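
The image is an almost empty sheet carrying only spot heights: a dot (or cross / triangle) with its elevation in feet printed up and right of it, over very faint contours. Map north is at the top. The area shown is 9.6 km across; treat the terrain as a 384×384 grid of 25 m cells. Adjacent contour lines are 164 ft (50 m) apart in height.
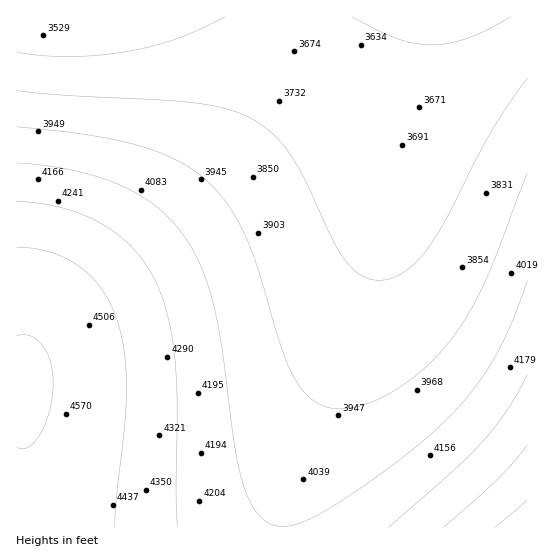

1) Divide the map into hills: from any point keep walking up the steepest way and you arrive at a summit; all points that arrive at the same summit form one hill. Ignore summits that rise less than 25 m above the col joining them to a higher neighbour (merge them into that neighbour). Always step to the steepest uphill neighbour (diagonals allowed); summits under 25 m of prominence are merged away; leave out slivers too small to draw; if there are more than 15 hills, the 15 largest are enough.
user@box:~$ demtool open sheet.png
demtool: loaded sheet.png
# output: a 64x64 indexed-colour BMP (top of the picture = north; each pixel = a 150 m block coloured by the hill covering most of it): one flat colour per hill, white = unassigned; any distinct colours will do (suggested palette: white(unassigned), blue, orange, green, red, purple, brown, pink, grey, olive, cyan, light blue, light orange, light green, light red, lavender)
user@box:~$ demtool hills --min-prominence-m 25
<image width="64" height="64" href="data:image/bmp;base64,Qk12CAAAAAAAAHYAAAAoAAAAQAAAAEAAAAABAAQAAAAAAAAIAAATCwAAEwsAABAAAAAAAAAA////ALR3HwAOf/8ALKAsACgn1gC9Z5QAS1aMAMJ34wB/f38AIr28AM++FwDox64AeLv/AIrfmACWmP8A1bDFABERERERERERERERERERERESIiIiIiIiIiIiIiIiIiIiERERERERERERERERERERERIiIiIiIiIiIiIiIiIiIiIRERERERERERERERERERERESIiIiIiIiIiIiIiIiIiIhERERERERERERERERERERERIiIiIiIiIiIiIiIiIiIiEREREREREREREREREREREREiIiIiIiIiIiIiIiIiIiIRERERERERERERERERERERESIiIiIiIiIiIiIiIiIiIhEREREREREREREREREREREREiIiIiIiIiIiIiIiIiIiERERERERERERERERERERERESIiIiIiIiIiIiIiIiIiIRERERERERERERERERERERERIiIiIiIiIiIiIiIiIiIhERERERERERERERERERERERESIiIiIiIiIiIiIiIiIiERERERERERERERERERERERERIiIiIiIiIiIiIiIiIiIRERERERERERERERERERERERESIiIiIiIiIiIiIiIiIhERERERERERERERERERERERERIiIiIiIiIiIiIiIiIiEREREREREREREREREREREREREiIiIiIiIiIiIiIiIiIRERERERERERERERERERERERERIiIiIiIiIiIiIiIiIhEREREREREREREREREREREREREiIiIiIiIiIiIiIiIiERERERERERERERERERERERERERIiIiIiIiIiIiIiIiIREREREREREREREREREREREREREiIiIiIiIiIiIiIiIhERERERERERERERERERERERERERIiIiIiIiIiIiIiIiEREREREREREREREREREREREREREiIiIiIiIiIiIiIiIRERERERERERERERERERERERERESIiIiIiIiIiIiIiIhEREREREREREREREREREREREREREiIiIiIiIiIiIiIiERERERERERERERERERERERERERESIiIiIiIiIiIiIiIREREREREREREREREREREREREREREiIiIiIiIiIiIiIhERERERERERERERERERERERERERESIiIiIiIiIiIiIiERERERERERERERERERERERERERERIiIiIiIiIiIiIiIRERERERERERERERERERERERERERESIiIiIiIiIiIiIhERERERERERERERERERERERERERERIiIiIiIiIiIiIiEREREREREREREREREREREREREREREiIiIiIiIiIiIiIRERERERERERERERERERERERERERERIiIiIiIiIiIiIhEREREREREREREREREREREREREREREiIiIiIiIiIiIiERERERERERERERERERERERERERERESIiIiIiIiIiIiIREREREREREREREREREREREREREREREiIiIiIiIiIiIhERERERERERERERERERERERERERERESIiIiIiIiIiIiERERERERERERERERERERERERERERERIiIiIiIiIiIiIREREREREREREREREREREREREREREREiIiIiIiIiIiIhERERERERERERERERERERERERERERERIiIiIiIiIiIiEREREREREREREREREREREREREREREREiIiIiIiIiIiIRERERERERERERERERERERERERERERESIiIiIiIiIiIhERERERERERERERERERERERERERERERIiIiIiIiIiIiEREREREREREREREREREREREREREREREiIiIiIiIiIiIRERERERERERERERERERERERERERERESIiIiIiIiIiIhEREREREREREREREREREREREREREREREiIiIiIiIiIiERERERERERERERERERERERERERERERESIiIiIiIiIiIRERERERERERERERERERERERERERERERIiIiIiIiIiIhEREREREREREREREREREREREREREREREiIiIiIiIiIiERERERERERERERERERERERERERERERESIiIiIiIiIiIRERERERERERERERERERERERERERERERIiIiIiIiIiIhEREREREREREREREREREREREREREREREiIiIiIiIiIiERERERERERERERERERERERERERERERESIiIiIiIiIiIREREREREREREREREREREREREREREREREiIiIiIiIiIhERERERERERERERERERERERERERERERESIiIiIiIiIiERERERERERERERERERERERERERERERERIiIiIiIiIiIREREREREREREREREREREREREREREREREiIiIiIiIiIhERERERERERERERERERERERERERERERESIiIiIiIiIiERERERERERERERERERERERERERERERERIiIiIiIiIiIREREREREREREREREREREREREREREREREiIiIiIiIiIhERERERERERERERERERERERERERERERERIiIiIiIiIiEREREREREREREREREREREREREREREREREiIiIiIiIiIRERERERERERERERERERERERERERERERESIiIiIiIiIhERERERERERERERERERERERERERERERERIiIiIiIiIiERERERERERERERERERERERERERERERERESIiIiIiIiIRERERERERERERERERERERERERERERERERIiIiIiIiIhEREREREREREREREREREREREREREREREREiIiIiIiIi"/>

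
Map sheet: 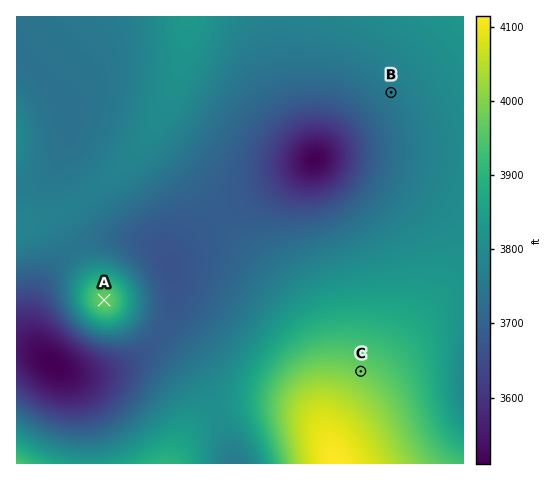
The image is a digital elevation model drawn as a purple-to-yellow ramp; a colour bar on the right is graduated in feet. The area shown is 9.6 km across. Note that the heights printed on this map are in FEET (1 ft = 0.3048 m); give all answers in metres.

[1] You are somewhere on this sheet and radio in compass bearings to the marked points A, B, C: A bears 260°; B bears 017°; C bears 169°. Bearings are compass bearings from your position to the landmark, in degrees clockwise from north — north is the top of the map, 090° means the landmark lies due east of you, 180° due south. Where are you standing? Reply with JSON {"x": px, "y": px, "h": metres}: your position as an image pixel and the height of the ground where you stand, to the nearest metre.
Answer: {"x": 340, "y": 259, "h": 1154}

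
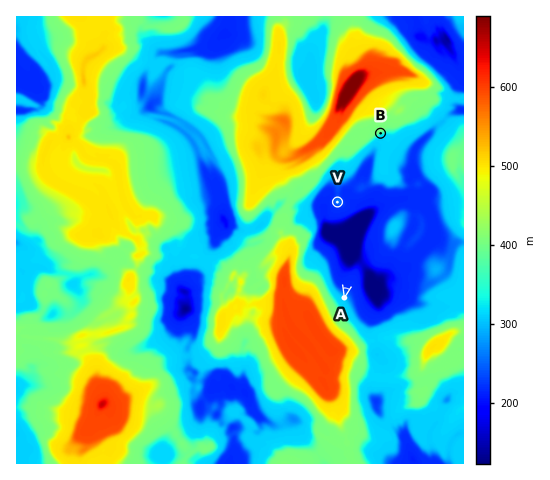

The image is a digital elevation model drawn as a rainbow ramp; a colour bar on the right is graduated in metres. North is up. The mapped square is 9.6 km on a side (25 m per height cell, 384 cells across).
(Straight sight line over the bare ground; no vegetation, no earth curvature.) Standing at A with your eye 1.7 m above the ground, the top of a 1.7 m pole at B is in view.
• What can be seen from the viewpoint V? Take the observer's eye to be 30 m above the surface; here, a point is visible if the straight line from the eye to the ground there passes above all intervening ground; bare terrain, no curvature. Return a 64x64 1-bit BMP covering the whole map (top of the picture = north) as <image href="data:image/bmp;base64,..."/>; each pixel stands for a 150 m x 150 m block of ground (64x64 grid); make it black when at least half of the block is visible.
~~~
<image width="64" height="64" href="data:image/bmp;base64,Qk0+AgAAAAAAAD4AAAAoAAAAQAAAAEAAAAABAAEAAAAAAAACAAATCwAAEwsAAAIAAAAAAAAA////AAAAAAAAAAAAAAAAAAAAAAAAAAAAAAAAAAAAAAAAAAAAAAAAAAAAAAAAAAAAAAAAAAAAAAAAAAAAAAAAAAAAAAAAAAAAAAAAAAAAAYAAAAAAAAAAAAAAAAAAAACAAAAAAAAAAAAAAAAAAAABAAAAAAAAAAGAAAAAAAAAAIAAAAAAAAAAIAAAAAAAAIAgAAAAAAAD4zAAAAAAAAf//AAAAAAAD///AAAAAAAf/48AAAAAABv//wAAAAAAL//wAAAAAAB//+AAAAAAAZ/X/AAAAAABf4f/AAAAAAH/g+IAAAAAAf+D8AAAAAAB/98AAAAAAAD//gAAAAAAAP/8AAAAAAAAf/gAAAAAAAMz+AEAAAAAAPB8AwAAAAABsDwHAAAAAAE+Hg8AAAAAAf+f/wAAAAAA////AAAAAAB///8AAAAAAD/+fwAAAAAAH/geAAAAAACZ8B4AAAAAACzwBAAAAAAAX3AEAAAAAAAo8AQAAAAAABx4AgAAAAAABjgCAAAAAAACDgEAAAAAAAMBgAAAAAAAASBgAAAAAAAAiAAAAAAAAAEEAAAAAAAAAEAAAAAAAAAAIcAAAAAAAAAIAAAAAAAAAAOAAAAAAAAAAAAAAAAAAAAAAAAAAAAAAAAAAAAAAAAAAAAAAAAAAAAAAAAAAAAAAAAAAAAAAAAAAAAAAAAAAAAAAA=="/>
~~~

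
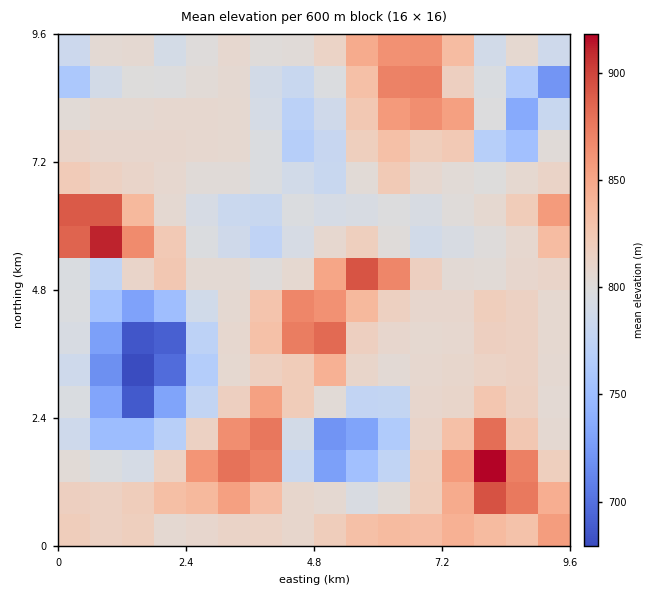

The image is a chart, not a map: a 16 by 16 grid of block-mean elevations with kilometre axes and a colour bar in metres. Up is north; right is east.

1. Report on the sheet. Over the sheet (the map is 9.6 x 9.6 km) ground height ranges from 670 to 940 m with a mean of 810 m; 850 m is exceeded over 11.9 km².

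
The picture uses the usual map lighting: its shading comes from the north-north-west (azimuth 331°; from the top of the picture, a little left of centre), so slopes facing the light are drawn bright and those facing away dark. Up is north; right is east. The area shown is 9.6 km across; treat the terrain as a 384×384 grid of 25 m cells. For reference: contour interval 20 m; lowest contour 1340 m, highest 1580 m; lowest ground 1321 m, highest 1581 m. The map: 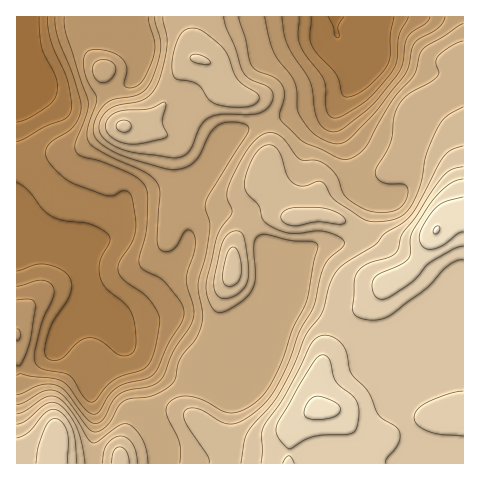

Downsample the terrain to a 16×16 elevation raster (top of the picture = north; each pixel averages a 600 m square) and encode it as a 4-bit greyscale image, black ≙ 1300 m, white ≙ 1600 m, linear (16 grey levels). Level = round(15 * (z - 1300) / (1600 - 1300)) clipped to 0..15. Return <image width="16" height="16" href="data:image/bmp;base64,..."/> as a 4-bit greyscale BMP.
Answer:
<image width="16" height="16" href="data:image/bmp;base64,Qk32AAAAAAAAAHYAAAAoAAAAEAAAABAAAAABAAQAAAAAAIAAAAATCwAAEwsAABAAAAAAAAAAAAAAABEREQAiIiIAMzMzAERERABVVVUAZmZmAHd3dwCIiIgAmZmZAKqqqgC7u7sAzMzMAN3d3QDu7u4A////ALuaiJq8y7u7m3eImazdy7t3RXeHity7u1RDRnd4zLu7UzM1d3iru7tTM0R4d5u7u0QzRXqHisy7MzNWaoeJq8wzM1Zomaqa3TNEVniaqYitNFVnd5mIiJs0aJmGiHZ4miNZmYiHVFiZEld5modTNogjZmipdkIkeCRVWJh1MiNX"/>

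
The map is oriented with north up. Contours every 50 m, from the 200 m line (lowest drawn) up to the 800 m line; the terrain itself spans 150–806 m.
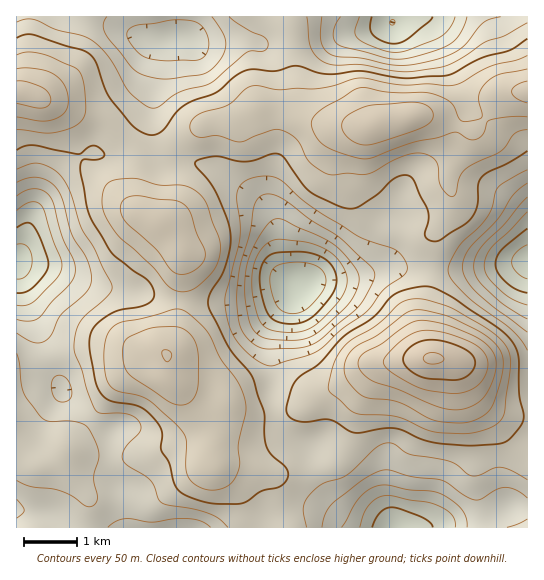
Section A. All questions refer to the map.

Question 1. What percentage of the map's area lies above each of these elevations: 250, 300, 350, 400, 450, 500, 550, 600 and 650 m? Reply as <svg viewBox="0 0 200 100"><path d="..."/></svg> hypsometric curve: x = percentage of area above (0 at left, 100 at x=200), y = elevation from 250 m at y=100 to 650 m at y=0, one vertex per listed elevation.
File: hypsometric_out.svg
<svg viewBox="0 0 200 100"><path d="M193 100l-7-12-10-13-15-13-30-12-42-12-36-13-27-13-17-12"/></svg>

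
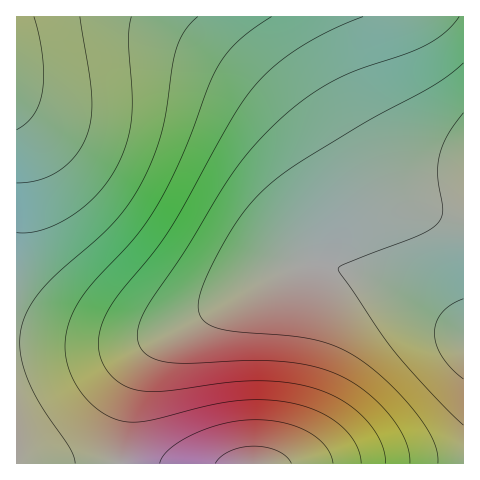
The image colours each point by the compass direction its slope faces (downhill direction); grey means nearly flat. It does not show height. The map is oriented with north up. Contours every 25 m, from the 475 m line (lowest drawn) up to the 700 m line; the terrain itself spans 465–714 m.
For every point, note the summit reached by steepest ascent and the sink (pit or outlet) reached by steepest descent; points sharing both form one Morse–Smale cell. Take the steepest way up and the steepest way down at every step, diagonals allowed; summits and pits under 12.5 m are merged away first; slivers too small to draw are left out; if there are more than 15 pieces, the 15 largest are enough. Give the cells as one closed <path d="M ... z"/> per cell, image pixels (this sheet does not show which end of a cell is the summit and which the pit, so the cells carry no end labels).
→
<path d="M463 16l-446 0-1 325 45 3 58 0 32-6 51-22 84-47 23-6 30 5 42 15 35 19 47 30z"/><path d="M313 263l-27 6-26 13-84 48-15 10-12 13-13 23-8 26-6 31 0 31 342-1 0-130-48-31-35-19-34-13z"/><path d="M183 325l-32 13-32 6-102-2-1 121 104 1 4-46 12-42 13-23 12-13z"/>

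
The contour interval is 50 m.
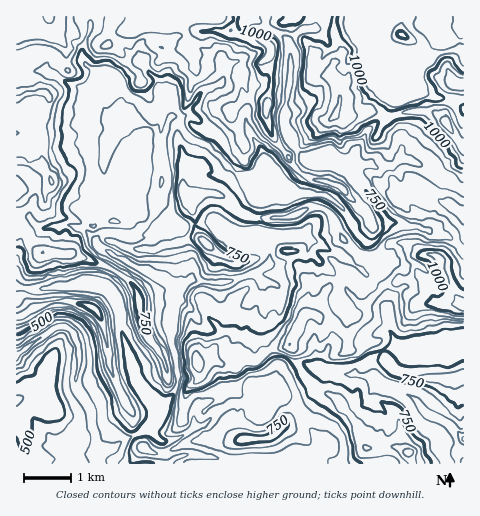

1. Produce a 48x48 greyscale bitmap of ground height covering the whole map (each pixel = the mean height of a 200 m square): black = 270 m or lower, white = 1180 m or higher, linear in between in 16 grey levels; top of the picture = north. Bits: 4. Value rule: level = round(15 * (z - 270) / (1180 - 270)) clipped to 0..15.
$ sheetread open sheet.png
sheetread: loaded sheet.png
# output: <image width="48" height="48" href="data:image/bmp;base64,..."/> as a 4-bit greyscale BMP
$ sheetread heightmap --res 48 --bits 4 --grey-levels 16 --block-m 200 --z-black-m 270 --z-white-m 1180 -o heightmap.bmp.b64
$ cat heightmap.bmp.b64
<image width="48" height="48" href="data:image/bmp;base64,Qk32BAAAAAAAAHYAAAAoAAAAMAAAADAAAAABAAQAAAAAAIAEAAATCwAAEwsAABAAAAAAAAAAAAAAABEREQAiIiIAMzMzAERERABVVVUAZmZmAHd3dwCIiIgAmZmZAKqqqgC7u7sAzMzMAN3d3QDu7u4A////AEQzMyIiI0RVRVVmZmZmZmZmZ4mZmamHZkQzMiIiI1ZVVVVmd3d3ZmZmZ5mZmql3ZkQzMiIiIkVERWZ3eIiId2ZmZ5mZmZh3ZUQzMyIiM0M0VVZnd3d4h3ZmeJmZmYd2ZkREQzIjNFQzVmVWd2ZniHd3eZmImHZmZ0RERDIjRVQzRmZmZmZmd3d4mZiIiHZmd1RFQyIjRlQzRnZmZmZmZneImYiIh2Z3iFVVQyIjVkM0Rnd2ZmZmZniZmId3dmd4iEREQiI0ZUNFZZmHd2ZmZ4iIiId2d3iJmTREQhI1ZDRGZYqpiHZmZ4iHd3d3iJmZmSNEQxI2ZDRWZZuqmZmHeIh3iHd4iIiIiBI0QxJGZERXVpqqmZmYiZiJmZiIh3d3eBEjQxJHZEV3VpqqmZmZq6mZmpmIh3d3dzISMhNHVFd2RomJmIiIq6qpmpmYiIiHd1QxESNXVFh1RXiIiIiImrqqqqmYiZmIiHZTIkV3VGhlRXeIiId3ibqqqaqYmqqqqnd2VWiHRHhlRWeIh3d3eauqmZqYmru8zWd3d3dlRXhlRGd3d3d3eKqqmaqZmrzM3VVVVVVERYdlRFd2Z3dmaJmqmpmqqrvM3WZlVEREV3ZUREVVVmZmd5mZmZmaq7zM3GiHdmVWd2VEVVVnd2ZmeJmZmZmZqrvNy3mZmYiHZVVVVVZ4iIdmeIiJmZmZmrvNy4mqqphlVWd3ZmeZmHd3iIeIiZmZmrzdyompmZdVZnd3d3iodmZmd3d4mZiJq7u7qpmZiIZmZmZnd3mXZmZmZ3eJmYiImqmZqpmIh3d3Z2ZnZnh2d3d4iHeJmImYiJmZq5mZiHd3d3dmd4h3eIiZmpiJl4mYiaqqu6mqh3dmd3dmeJmIiYd3iJmZeJmJqqq7vKqqmHdmd3dmeZmZmHd3d3d3iZiKu7u7u7qrqHdmZ3dmaZmZiHd3d3iJqpiau7u7qqqrqYdmZ3dmaJiIh3d3d5qqqYmqqruqqqq7mIdmZndmaIiId4d3eamZiImZqqqqu6qqmIdmZmdmaIiHeJh3m5iIiImZmZqqvaqqiHdmZmZmeIh3iamJqpmImYmqqaqrzqqqiHdmZmZmeHd4mambqauqqprLqqu83qqpiHdmZmZmZ3iJmqm8qazc3MvMurvN7qqph3dmZmZmZ4iJqqrMmrzu7tzMy7ze7aqqiHdmZmZmZ3iau6vcmrze/u3czd3e7KqqmHdmZmd3Z4iaq6vcqrze7t3Lu8zd3KqqmHdmZnd3d5iZqqvMqrzN7ty7qru83ZqqmHdmZ4mHeKmZmqvMqs3e7tu6qqvN7pmZiYdmd4mIiaqpmqvMus3u7tuqqrvN7ZmZmYd3eJiZmqqpmqvcur3e7cuqq7vN3JmZmYeJmZiaqrupmqvdur3d7bqqq7u8y6mZqpiqqpmqqruqq7zdur3c3bqqu7uqu7qrupmqqqqqqru7zM3cuszMzLqrvLuqqru7uqmaq7uqq7zMzMu7u7u8y6qrvLqqq7uqupmaqru7u7u7vMu7zMy8y6qqu7qqqw=="/>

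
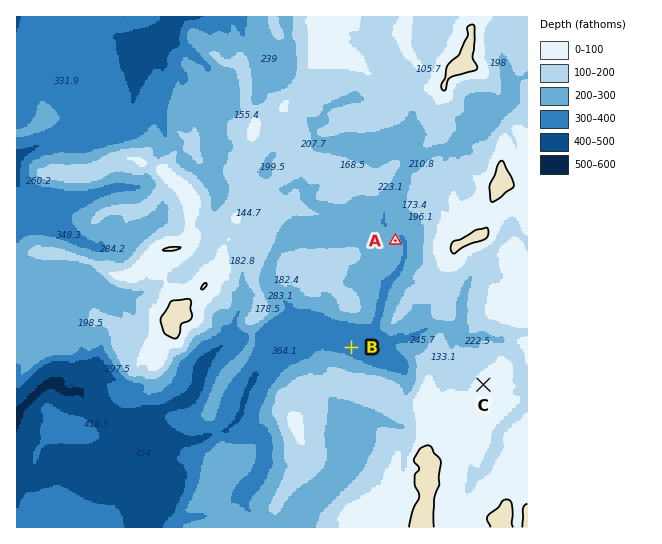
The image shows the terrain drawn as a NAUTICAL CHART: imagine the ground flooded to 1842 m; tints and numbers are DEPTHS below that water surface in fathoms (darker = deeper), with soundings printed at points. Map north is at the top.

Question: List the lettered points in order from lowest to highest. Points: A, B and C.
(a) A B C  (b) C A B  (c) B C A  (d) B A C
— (d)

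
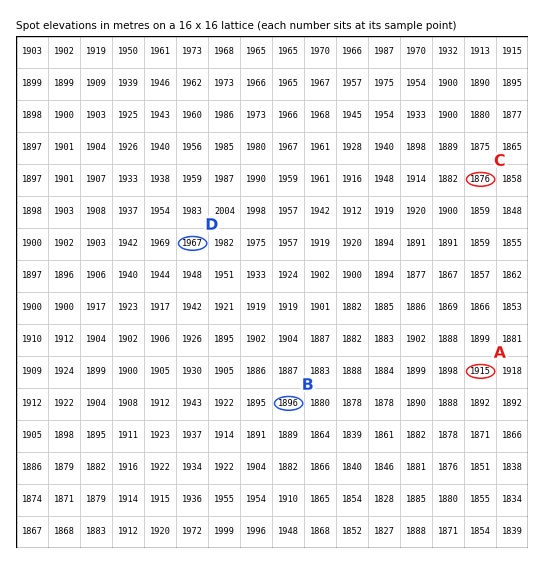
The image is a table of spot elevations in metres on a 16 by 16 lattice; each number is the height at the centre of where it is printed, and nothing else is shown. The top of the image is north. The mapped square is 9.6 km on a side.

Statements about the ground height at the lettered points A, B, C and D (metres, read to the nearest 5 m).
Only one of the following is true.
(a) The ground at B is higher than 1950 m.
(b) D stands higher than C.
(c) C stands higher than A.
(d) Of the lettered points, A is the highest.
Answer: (b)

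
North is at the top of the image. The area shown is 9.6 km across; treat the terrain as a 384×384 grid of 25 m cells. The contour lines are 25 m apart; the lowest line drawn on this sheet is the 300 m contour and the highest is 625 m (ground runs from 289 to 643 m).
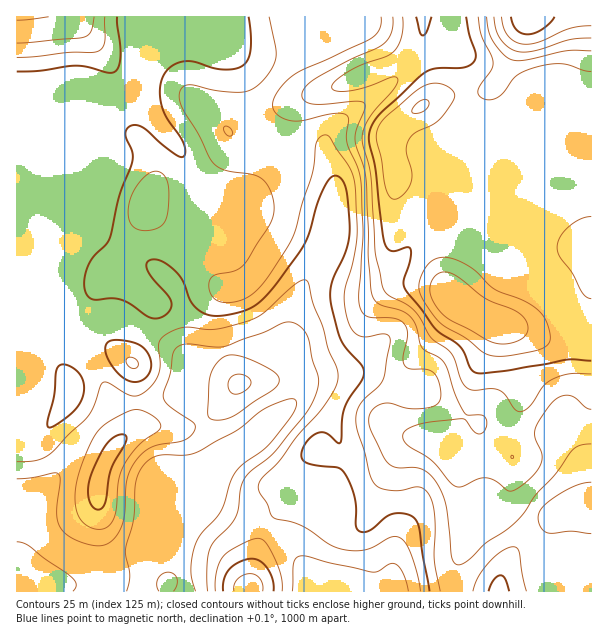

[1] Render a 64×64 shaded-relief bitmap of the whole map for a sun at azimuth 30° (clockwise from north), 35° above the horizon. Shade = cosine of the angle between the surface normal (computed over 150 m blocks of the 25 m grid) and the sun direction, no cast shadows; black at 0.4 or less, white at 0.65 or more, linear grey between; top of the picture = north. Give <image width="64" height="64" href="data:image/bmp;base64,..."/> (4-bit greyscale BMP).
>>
<image width="64" height="64" href="data:image/bmp;base64,Qk12CAAAAAAAAHYAAAAoAAAAQAAAAEAAAAABAAQAAAAAAAAIAAATCwAAEwsAABAAAAAAAAAAAAAAABEREQAiIiIAMzMzAERERABVVVUAZmZmAHd3dwCIiIgAmZmZAKqqqgC7u7sAzMzMAN3d3QDu7u4A////ALu8y7u7u7uqq6l2aKve/tyqqZmZqphlZ5q7qoeJqqqqzMzMy7u7y6q7qXZ5vO//26mYiJmql1VnmqqpiImqqqrM3czLu7zLq7y5h5vO///bmHd3iaqHVWiZqpmIiaqqqszMzLuqvMuru7mIrN7//bqHZmd4mYZWeJmpmIiaqqqqzMy6qZmry6q7qpm83e7cqXdmZniIdmd4mqqYiJmqqarMu6mHd5q7qqqqqrzM3cqYd3d3eIh2d4iaqpiImZmZmbu6mHZniruqqqq7zLu7qZiImZiIiHd4iJqqmIiYiIiIu6qYdmeby7qqqru7uqqpmZqqqZmYiIh3mqqZmZmYiIiqqph2eLzcuqqqq7qqmqqqq7qpmZiIiHeaqpmZqqqZiKqqmHeKzdy6qqqqqpmZqqq7qpiZmIiId4qqqaqqu7qqqqqZh4ve7LqqqqqpiJmqqqqpiImIiIdmeZmZmqq7vMyqqpmIm93cuqqqqqmZmaqZmYiIiIiIhlVoiIiJmaq8zYiZmZmrzMu6qqqqqqq7qpiIiIiIh4h1RWiId3iZmqu8d3iZmau7uqqqqqqqvMy6mIiJmYh3h2VFeZmIiZqqqqt3eJmZqrqpiZiZqqq83cupiZqph3eHZVabuqmau7uqqoiImaqquph2ZmiZqqvMy6qau6h3eIdmaLzcuqvNy7qqqZmZmqu7qXZmeImZqru7u7vLl2Z4iIibzdy6vN3Mupmqqpmaq8zKmImqmYiaqru7zMuXZ4mqq83dy7qrzMu6mKqqmZmrzdy7zMupiImqq7zMyod4mszd7ty6qqqru6mYqqqZmavM3d7uy6mIiJmqu7y6mIm83e7ty6qZmZqqqZmqqpmau7u83uy6qYiIiImaq7qZq83d3duoiIiImqqZmaqqmqu7qZm8y6qpiIiHeImaqqq83czLuXd3d3iaqZmZqqmavMuWZ4q7qqmJmZmZmZmqq7zLu6qXZWd3eaqpiIiqqZvNymRGiruqqpq8zMuqmZmaqqqZmYZVZ3d5mph3d6qprO7IVGisy6qqrN7u3LqYiImZmYiHZVVnd3iIh3Zmqqq97adnnO7buqq83u7buph3eImZiHZVVndmZnd3dmaqq83LmIvf/tuqqqvMzLqqiHd3iJmYdlRFZlVWZ3iId6qru7qZvf/suZiIiaqqqqmHdmZ4mZh1QzNERWd4mqqZqqqqqqvN3LqYd2Z3iImZmId2ZniIh2QyIjRXiau8y7uqqqqqq8u6mIh2ZmZneJmId3Zmd3ZlMhEjRoq8zd3LuqqqqqmaqpiImYdmZVZ4mYh3dmd2VDIQAkaKze7u7cqpqqqqqImYeIqqmHZlZniZmId3d3ZTIQAker3////supmqqqqYiIeJq8uod3d3eJmZiId4dlQyI1is7////typiKqqqpiIiJq8y6iImZmZmZmZiIh2ZmZWit7///7typiIqqqqmJmavMy6mJq8y6mZmZmZmHZoiIms7//+3cupiIiqqqqpqrvMy6mZq93LuqmaqqqYZmiams7//u3LupiHiaqqqqqrvMu6mZq83cu6qpqqqphlaJqr3v/u3LqqmHeJqqqqqru7qpmZm8zLu6qqqqqql1Vomqve7t3LqqqYiImqqqqqu7qYiJmry7uqq7qqq7qXVGiaq83dy7qqqqmZmaqqqqq7qYiImry6qqq7u7u7uoZEaKqru7u6qqqqqqq7qqqqqqqYiImry7qqqrqru7u6hTNoqqu7qqqqqqqrvMyqqqqqqpiImbzLqqqqqqq7y7l0I1iqqqqqqqqqqqu83aqqqqqqmImavMuqqqqpmau7uXQzWJqqqqqqqqqqq7zNqqqqqqqZmavMy6qqqpiJq7updTNXmqqqqqqqqqqqq7yqqqqqqqmqvMzLqqmYiImru6l0Mkeaqqqqqqqqqqqqu6qqqqqqqavN3cupiHd3iau7qWQiR6u7uqqqqqqqqqqqqqqqqqqpq83dyph3d4iJq7uoYxFIvMu7qqqqqqqqqqqqqqqqqpmqzd3Kh3eIiZq7y6dSElnMy7u6qqqqqqqqqqqqqqqpmZq83Ll3eImaq7zLl0ISWczLu6qqqqqqqqqqqqqqqqmZmrzLmHeJqqu7u7uXUyNpu7qqqqqqqqqqqqqqqqqqqZqrvLqGZ5qru6qqqphlVXmqmZqqqqqqqqqqqqqqqqqqqrvLqHZ4q7u6mZmYiId4mqmImaqqqqqqqqqqqqqqqqq7u7uXZom7y7qYh3dneJq8uYiaqpmZqqqqqqqqqqqqq6u7uod4q8zMupiHdlVnis3LqaqpmYmaqqqqqqqqqqqqqrupiIq93dy6qZh2VVV5vNzMy7qZmZqqqqmZqqqqqqmaqqmZrN7u3cu6qpmHZmibzN7ty6qZqqqqmZmZmZqqmIqqqprN7u3cy7u7u7qZiImr3u7cy6qqmZmZiHd3iId3iruqq93t3cy7u8zd3cy6qZq97u3LupiHeIiIZmZmZmebu6q83dzMy6qrvN3u7t3LqavN3MqYdlVWZ3dmZmZmaKy7qrvMzLu6qZqrzN3u7typmru7qGVDMzRWZmZmZmaKzLqqq7u7u6qZmaq7zN7u3KmaqqqGQiIjNFVWd3d2Z5zduqqqqqqqqpiJmqq7vNzKmZq7qnUyI0VVVVWIiIeJvd26qqqqqqqpmIiaqqq7u6mImrupdTM1Z4d2ZoiIiJrN3LqqqqqqqqmIiJqquqqqmHeau6l1REZ4mId3"/>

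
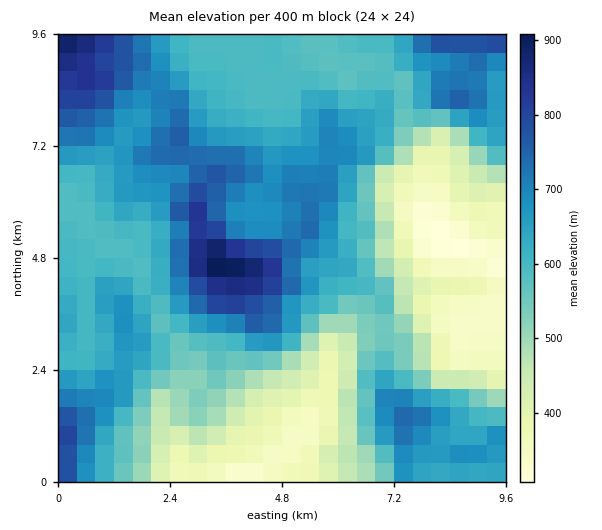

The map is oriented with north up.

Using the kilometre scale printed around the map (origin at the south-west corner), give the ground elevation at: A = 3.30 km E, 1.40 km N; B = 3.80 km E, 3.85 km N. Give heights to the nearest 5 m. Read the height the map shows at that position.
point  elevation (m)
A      505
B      815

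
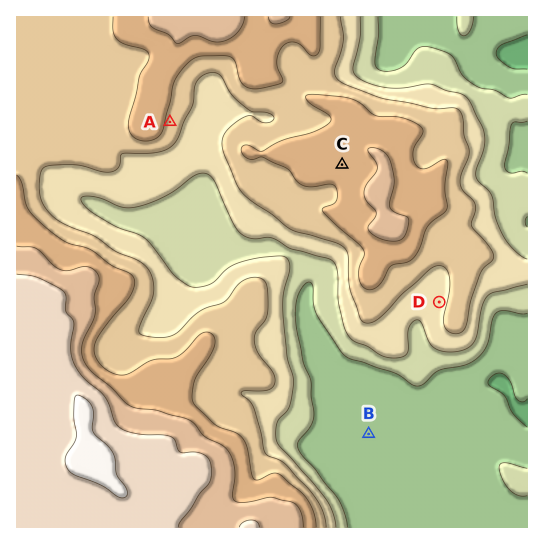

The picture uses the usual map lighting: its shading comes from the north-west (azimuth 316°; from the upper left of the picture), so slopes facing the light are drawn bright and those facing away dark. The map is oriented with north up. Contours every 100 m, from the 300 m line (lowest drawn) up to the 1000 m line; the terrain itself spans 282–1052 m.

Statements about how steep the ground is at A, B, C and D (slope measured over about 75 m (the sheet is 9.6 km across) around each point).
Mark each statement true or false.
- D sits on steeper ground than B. true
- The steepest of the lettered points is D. false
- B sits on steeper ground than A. false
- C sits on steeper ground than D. false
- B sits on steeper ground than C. false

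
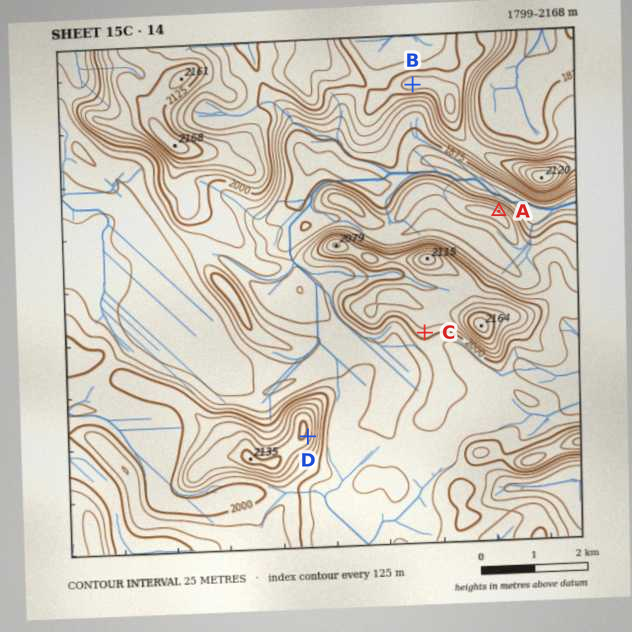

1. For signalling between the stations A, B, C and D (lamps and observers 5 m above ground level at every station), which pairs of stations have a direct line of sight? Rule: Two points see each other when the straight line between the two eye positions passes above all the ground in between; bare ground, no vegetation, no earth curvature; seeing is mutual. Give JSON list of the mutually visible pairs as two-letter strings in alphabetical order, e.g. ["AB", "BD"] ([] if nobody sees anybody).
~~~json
["AB", "BD", "CD"]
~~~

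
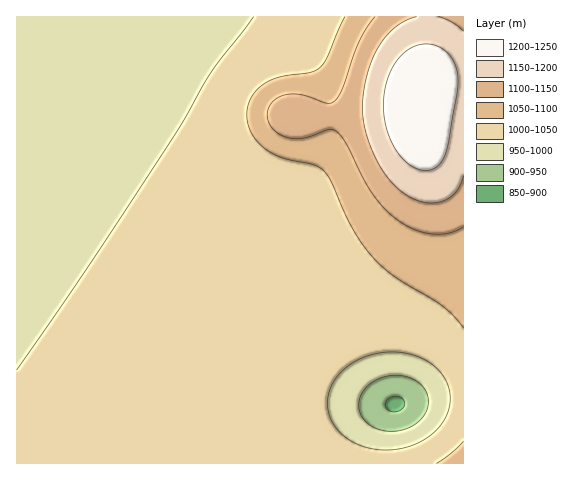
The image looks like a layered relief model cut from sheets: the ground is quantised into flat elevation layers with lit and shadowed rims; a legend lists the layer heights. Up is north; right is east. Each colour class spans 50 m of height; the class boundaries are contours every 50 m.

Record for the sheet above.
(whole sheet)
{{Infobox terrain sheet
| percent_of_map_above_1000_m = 74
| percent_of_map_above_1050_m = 20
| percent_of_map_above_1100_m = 13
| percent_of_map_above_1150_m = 8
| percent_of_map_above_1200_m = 4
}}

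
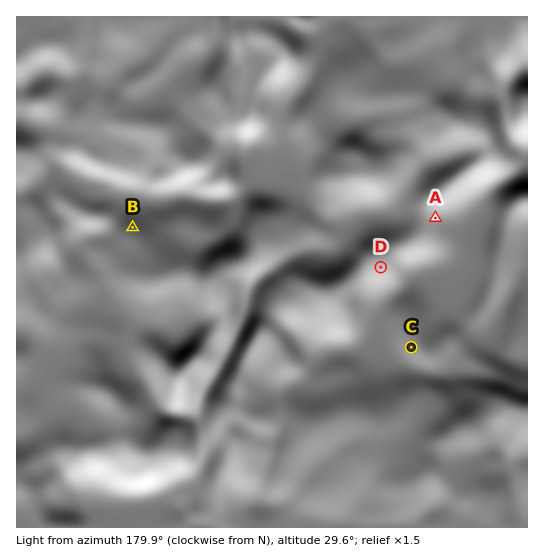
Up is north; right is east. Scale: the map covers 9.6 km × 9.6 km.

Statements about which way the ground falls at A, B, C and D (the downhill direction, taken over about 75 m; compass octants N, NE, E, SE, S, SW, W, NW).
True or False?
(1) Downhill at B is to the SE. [False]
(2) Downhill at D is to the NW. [False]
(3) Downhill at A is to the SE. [True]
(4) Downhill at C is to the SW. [True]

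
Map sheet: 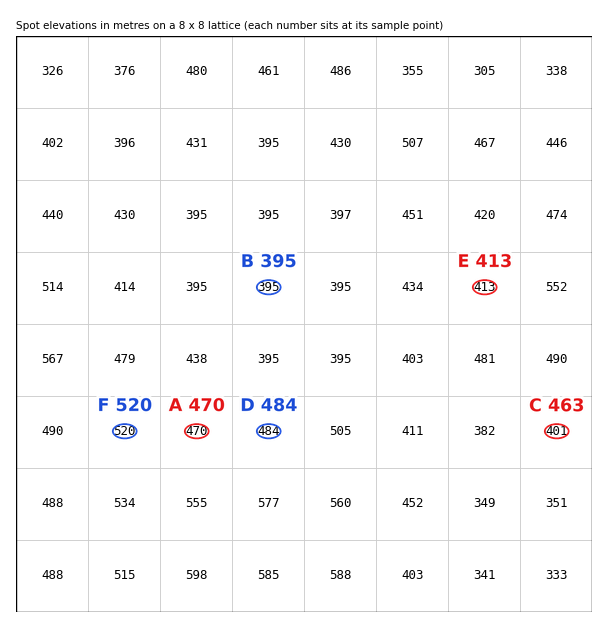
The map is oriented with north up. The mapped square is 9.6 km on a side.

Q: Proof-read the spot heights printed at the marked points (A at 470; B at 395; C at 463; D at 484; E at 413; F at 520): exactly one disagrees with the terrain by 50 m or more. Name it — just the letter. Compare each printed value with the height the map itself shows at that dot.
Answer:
C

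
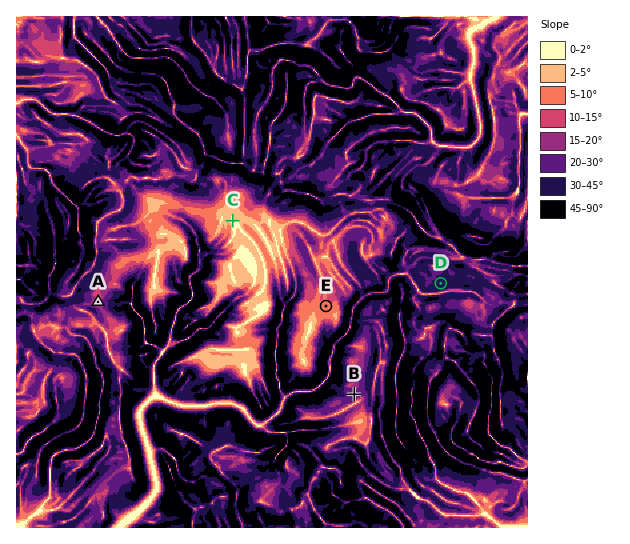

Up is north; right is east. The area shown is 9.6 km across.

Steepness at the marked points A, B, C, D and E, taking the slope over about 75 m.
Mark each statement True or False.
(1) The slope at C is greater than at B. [False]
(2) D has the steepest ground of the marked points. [True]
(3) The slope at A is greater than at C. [True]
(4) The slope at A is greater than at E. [True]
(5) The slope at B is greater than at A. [True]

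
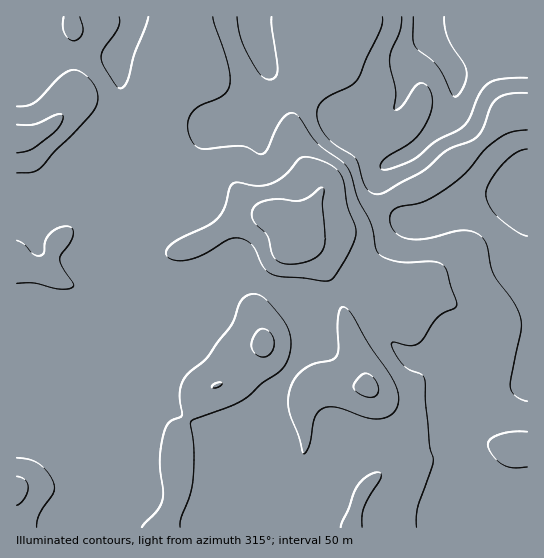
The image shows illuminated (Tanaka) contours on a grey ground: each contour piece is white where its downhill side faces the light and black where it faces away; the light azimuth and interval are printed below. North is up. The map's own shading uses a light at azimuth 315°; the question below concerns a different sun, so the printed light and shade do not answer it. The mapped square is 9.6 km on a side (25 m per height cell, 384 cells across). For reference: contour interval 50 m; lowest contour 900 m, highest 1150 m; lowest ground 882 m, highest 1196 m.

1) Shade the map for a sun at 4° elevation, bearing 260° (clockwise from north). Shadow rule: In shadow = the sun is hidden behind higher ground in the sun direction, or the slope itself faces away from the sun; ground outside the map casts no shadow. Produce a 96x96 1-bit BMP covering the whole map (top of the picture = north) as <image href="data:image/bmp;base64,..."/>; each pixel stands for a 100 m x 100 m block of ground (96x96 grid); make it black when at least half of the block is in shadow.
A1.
<image width="96" height="96" href="data:image/bmp;base64,Qk2+BAAAAAAAAD4AAAAoAAAAYAAAAGAAAAABAAEAAAAAAIAEAAATCwAAEwsAAAIAAAAAAAAA////AAAAAAB8AAAAgAAAAPwAAAB8AAAAwAAAAP8AAAB+AAAAwAAAAH8AAAB+AAAAwAAAAH8AAAB/AAAAwAAAAH8AAAB/gAAA4AAAAD8AAAB/wAAA4AAAAB+AAAB/4AAA4AAAAA+AAAB/4AAA8AAAAAeAAAB/8AAA8AAAAAPAAAA/8AAA8AAAAAPgAAA/4AAA8AABAAHwAAAfgAAB+AABgADwAAAAAAAB+AAAgABwAAAAAAAB+AAAgABwAAAAAAAB+AAAwAA4AAAAAAAA8AABwAA4AAAAAAAA8AABwAA8AAAAAAAAAAABwAAeAAAAAAAAAAABwAAeAAAAAAAAAAAB4AA/AAAAAAAAAAABwAB/gAAAAAAAAAAAgAP/wAAAAAAAAAAAAAf/wAAAAAAAAAAAAA//8AAAAAAAAAAAAA//+AAAAAAAADgAAA///AAAAAAAADgAAB///AAAAAAAAAAAAB///AAAAAAAAAAAAD///AAAAAAAAADwAD//+AAAAAAAAAD8AD//4AAAAAAAAAD+AH//wAAAAAAAAAD/AH//AAwAAAAAAAD/gP/8ABwAAAAAAAD/wP/AAB4AAAAAAAH/wf8AAB4AAAAAAAH/wf4AAB4AAAAAAAH/gfwMAB8AAAAAAAH+AfgcAD8AAAAAAAP8A/AcAD8AAAAAAAPwA+AAAD8AAAAAAAPgA8AAAD4AAAAAAAOAA8AAADwAAAAAAAAAB4AAAAAAAAAAAAAAB4AAAAAAAAAAAAAAB4AAAAAAAAAAAAAAB4AAAAAAAAAAAAAAD4AAAAAAAAAAAAAAD8AAAAAAAAAAAAAAD+AAAAAAAAAAAAAB//wAAAAACAAAAAAB//+AAPAAHgAAAAAD///wAPwAHgAAAAAD///8AP4ADwAAAAAB////Af4ADwAAAAAB////gf4AAAAAAAAA////4PgAAAAAAAAAf///8GAAAAAAAAAAP////AAAAAAAAAAAP////gAAAAAAAAAAH////AAAAAAAAAAAH///4AAAABAAAAAAH//wAAAAAAAAAAAAH//wAAAGAAAAAAAAH//4BgAHAAAAAAAAP//4D8AHgAAAAAAAP//8D/APwAAAAAAAf//8B/gP4AAAAAAA///+AfgP8AAAAAAB///+ADAH/AAAAAAD///+AAAD/gAAAAAH///+AAAB/wAAAAAH///8AAAB/4AAAAAH//4IAAAA/+AAAAAH//4PAAAAf+AAAAAP//4PwAAAP/AAAAAP//wH4AAAD/gAAAAH/+AH4AAAD/gAAAAH/gAH8AAAB/wAAAAAwAAH8AAAB/wAAAAAAAAH8AAAD/4AAPgAAAAH8AAAD/4AAfwAABwH8AAAD/wAA/4AAD8H8AAAD/wAA/8AAH+H8AAAD/gAB/+AAH/P4AAAD+AAB/+AAH//wAAAD8AAB/+AAD//gAAAB8AAB/8AAD//gAAAB8AAB/8AAD//gAAAB+AAB/8AAD//gAAAB+AAB/4AAB//gAAAB/AAB/4AAB//gAAAB/AAB/wAAA//gAAAB/AAB/wAAA//gAA="/>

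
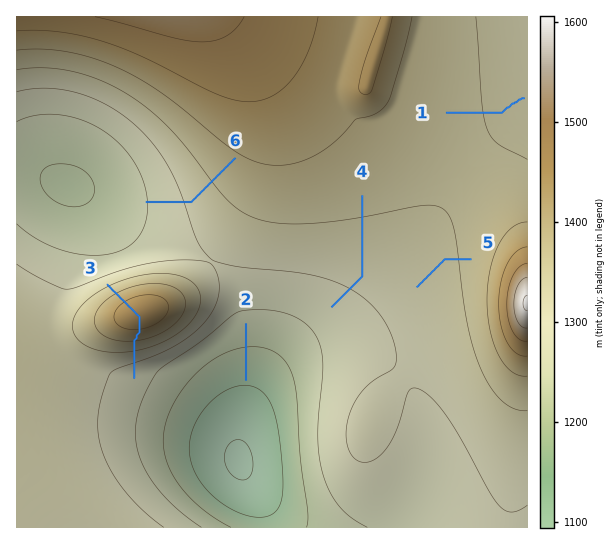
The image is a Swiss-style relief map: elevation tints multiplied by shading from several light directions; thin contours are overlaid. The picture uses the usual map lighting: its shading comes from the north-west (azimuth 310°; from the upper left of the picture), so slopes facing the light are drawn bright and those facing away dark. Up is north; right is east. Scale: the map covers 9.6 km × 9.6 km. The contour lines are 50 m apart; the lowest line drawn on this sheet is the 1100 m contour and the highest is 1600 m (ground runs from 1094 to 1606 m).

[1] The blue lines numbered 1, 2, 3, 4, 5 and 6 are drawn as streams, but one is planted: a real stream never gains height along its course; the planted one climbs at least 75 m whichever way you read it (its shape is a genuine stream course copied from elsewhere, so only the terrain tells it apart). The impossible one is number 3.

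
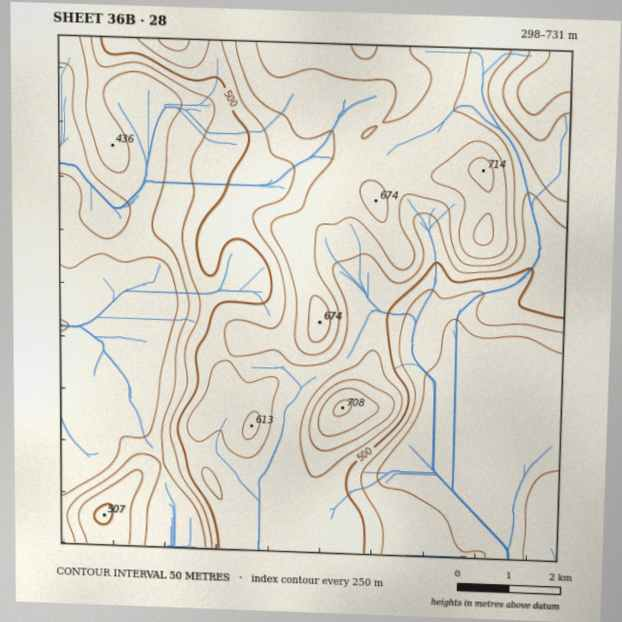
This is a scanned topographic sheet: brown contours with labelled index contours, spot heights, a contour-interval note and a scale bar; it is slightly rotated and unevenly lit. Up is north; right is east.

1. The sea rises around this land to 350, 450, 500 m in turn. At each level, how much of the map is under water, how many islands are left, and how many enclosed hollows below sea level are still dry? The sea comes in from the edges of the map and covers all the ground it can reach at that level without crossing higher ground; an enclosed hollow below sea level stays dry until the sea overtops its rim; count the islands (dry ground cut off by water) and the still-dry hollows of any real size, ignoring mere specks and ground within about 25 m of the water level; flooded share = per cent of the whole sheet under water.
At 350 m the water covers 10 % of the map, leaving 0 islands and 0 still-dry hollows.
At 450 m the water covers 40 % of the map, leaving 0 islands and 0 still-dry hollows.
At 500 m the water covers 49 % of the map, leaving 0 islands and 0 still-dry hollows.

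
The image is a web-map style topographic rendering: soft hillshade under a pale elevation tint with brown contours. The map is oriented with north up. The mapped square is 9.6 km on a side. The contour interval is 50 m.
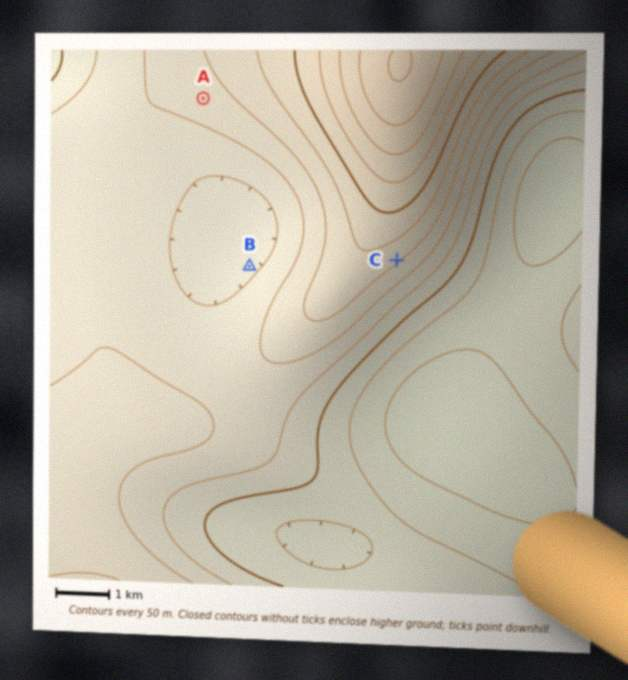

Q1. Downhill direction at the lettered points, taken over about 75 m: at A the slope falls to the SW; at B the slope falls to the NW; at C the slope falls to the SE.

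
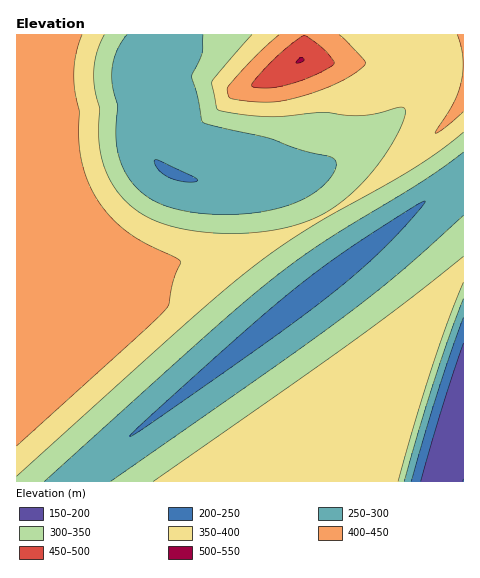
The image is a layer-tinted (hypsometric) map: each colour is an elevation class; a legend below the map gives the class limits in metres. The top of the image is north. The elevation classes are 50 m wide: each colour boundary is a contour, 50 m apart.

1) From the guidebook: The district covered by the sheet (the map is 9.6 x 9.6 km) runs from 150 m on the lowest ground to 500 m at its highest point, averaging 340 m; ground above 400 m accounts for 19.5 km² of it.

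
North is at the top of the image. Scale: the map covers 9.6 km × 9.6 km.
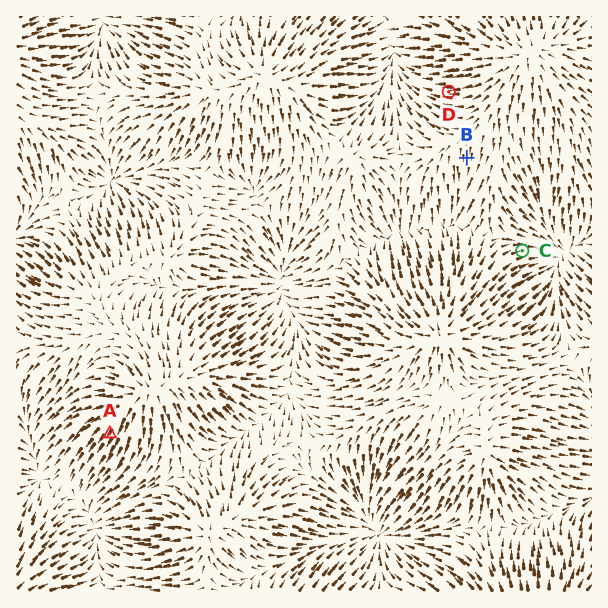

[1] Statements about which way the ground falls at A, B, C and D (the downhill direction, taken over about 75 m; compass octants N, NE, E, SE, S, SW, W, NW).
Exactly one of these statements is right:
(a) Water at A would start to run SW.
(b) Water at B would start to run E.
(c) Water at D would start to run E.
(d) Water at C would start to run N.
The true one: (a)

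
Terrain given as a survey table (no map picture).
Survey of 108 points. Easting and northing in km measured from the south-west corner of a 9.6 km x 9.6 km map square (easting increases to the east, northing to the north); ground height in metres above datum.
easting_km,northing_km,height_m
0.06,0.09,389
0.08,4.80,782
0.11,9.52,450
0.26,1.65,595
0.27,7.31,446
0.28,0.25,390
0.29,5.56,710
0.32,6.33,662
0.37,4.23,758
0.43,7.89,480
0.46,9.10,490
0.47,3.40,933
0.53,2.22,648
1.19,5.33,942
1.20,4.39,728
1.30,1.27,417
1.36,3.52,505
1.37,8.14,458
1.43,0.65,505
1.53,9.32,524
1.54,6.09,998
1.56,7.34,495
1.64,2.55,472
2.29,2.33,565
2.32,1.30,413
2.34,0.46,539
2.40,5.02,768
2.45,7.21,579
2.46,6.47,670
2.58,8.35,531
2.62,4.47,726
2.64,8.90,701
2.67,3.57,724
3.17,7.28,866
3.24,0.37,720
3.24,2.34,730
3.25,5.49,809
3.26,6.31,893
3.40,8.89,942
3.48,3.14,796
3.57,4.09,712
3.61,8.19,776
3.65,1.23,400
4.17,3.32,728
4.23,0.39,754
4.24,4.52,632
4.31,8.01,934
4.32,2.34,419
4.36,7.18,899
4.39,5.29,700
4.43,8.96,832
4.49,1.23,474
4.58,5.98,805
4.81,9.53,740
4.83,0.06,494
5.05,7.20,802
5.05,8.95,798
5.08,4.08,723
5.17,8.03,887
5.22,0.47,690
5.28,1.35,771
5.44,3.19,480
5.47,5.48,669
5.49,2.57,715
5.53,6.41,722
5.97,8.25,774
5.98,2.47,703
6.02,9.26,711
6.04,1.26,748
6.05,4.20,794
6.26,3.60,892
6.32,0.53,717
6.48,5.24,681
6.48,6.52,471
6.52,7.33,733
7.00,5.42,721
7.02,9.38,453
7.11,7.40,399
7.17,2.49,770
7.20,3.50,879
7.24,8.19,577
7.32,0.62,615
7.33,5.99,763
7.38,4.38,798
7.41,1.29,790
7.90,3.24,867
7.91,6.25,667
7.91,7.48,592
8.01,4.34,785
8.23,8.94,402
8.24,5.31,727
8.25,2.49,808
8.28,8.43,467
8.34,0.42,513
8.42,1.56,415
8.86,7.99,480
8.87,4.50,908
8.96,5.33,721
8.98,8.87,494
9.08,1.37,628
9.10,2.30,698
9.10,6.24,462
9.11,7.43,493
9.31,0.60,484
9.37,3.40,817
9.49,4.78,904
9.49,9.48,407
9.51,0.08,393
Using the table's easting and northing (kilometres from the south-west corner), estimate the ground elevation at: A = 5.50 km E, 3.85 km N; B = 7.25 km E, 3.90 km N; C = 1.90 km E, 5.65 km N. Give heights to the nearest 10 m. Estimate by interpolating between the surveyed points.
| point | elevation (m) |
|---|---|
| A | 770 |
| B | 910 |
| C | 980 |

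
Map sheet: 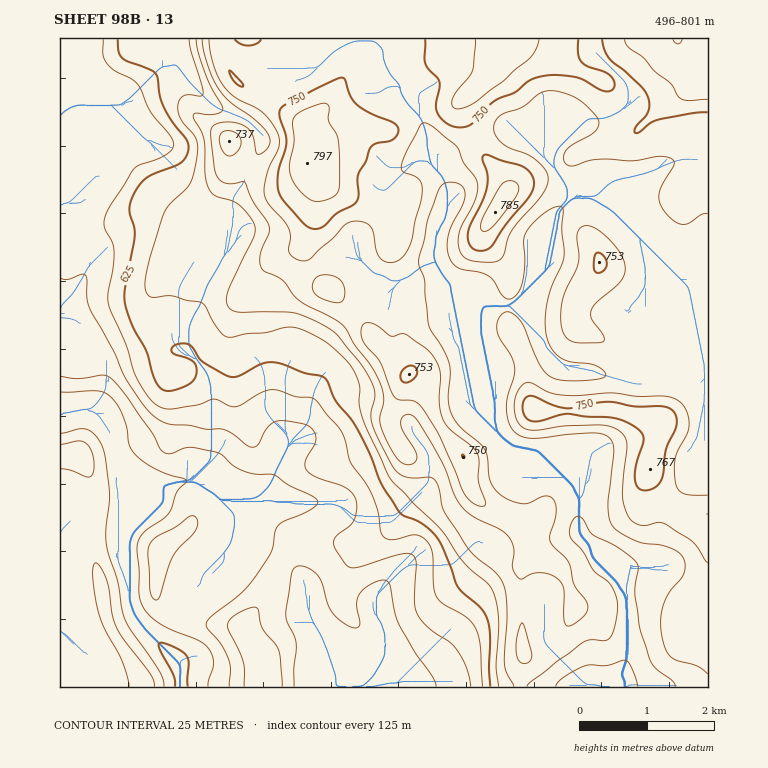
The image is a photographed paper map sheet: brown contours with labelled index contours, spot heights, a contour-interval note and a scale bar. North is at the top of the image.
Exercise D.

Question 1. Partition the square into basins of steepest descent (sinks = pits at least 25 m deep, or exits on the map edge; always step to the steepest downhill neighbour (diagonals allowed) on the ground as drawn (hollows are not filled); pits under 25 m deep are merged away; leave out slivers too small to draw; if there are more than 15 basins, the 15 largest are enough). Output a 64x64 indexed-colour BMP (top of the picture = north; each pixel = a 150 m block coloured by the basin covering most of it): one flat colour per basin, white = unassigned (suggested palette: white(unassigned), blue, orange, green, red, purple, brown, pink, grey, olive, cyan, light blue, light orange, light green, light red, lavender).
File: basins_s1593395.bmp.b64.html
<image width="64" height="64" href="data:image/bmp;base64,Qk12CAAAAAAAAHYAAAAoAAAAQAAAAEAAAAABAAQAAAAAAAAIAAATCwAAEwsAABAAAAAAAAAA////ALR3HwAOf/8ALKAsACgn1gC9Z5QAS1aMAMJ34wB/f38AIr28AM++FwDox64AeLv/AIrfmACWmP8A1bDFABEREREREREREREiIiIiIiIiIiIiIiIiMzMzMzMzMzMzERERERERERERESIiIiIiIiIiIiIiIiIzMzMzMzMzMzMRERERERERERERIiIiIiIiIiIiIiIiIjMzMzMzMzMzMxERERERERERERIiIiIiIiIiIiIiIiIiMzMzMzMzMzMzEREREREREREREiIiIiIiIiIiIiIiIiIzMzMzMzMzMzMREREREREREREiIiIiIiIiIiIiIiIiIhETMzMzMzMzMxERERERERERERIiIiIiIiIiIiIiIiIiEREzMzMzMzMzEREREREREREREiIiIiIiIiIiIiIiIiIRERMzMzMzMzMRERERERERERERIiIiIiIiIiIiIiIiIhEREzMzMzMzMxERERERERERERESIiIiIiIiIiIiIiIiEREzMzMzMzMzERERERERERERERIiIiIiIiIiIiIiIiIRETMzMzMzMzMREREREREREREREiIiIiIiIiIiIiIiIhERMzMzMzMzMxERERERERERERERIiIiIiIiIiIiIiIiERMzMzMzMzMzERERERERERERERESIiIiIiIiIiIiIiIjMzMzMzMzMzMREREREREREREREREhERESIiIiIiIiIjMzMzMzMzMzMxERERERERERERERERERERESIiIiIiIiMzMzMzMzMzMzERERERERERERERERERERERIiIiIiIiETMzMzMzMzMzMRERERERERERERERERERERESIiIiIhEREzMzMzMzMxEREREREREREREREREREREREREiIiIREREREREREzMxERERERERERERERERERERERERERERIhERERERERERMxERERERERERERERERERERERERERERERERERERERERERERERERERERERERERERERERERERERERERERERERERERERERERERERERERERERERERERERERERERERERERERERERERERERERERERERERERERERERERERERERERERERERERERERERERERERERERERERERERERERERERERERERERERERERERERERERERERERERERERERERERERERERERERERERERERERERERERERERERERERERERERERERERERERERERERERERERERERERERERERERERERERERERERERERERERERERERERERERERERERERERERERERERERERERERERERERERERERERERERERERERERERERERERERERERERERERERERERERERERERERERERERERERERERERERERERERERERERERERERERERERERERERERERERERERERERERERERERERERERERERERERERERERERERERERERERERERERERERERERERERERERERERERERERERERERERERERERERERERERERERERERERERERERERERERERERERERERERERERERERERERERERERERERERERERERERERERERERERERERERERERERERERERERERERERERERERERERERERERERERERERERERERERERERERERERERERERERERERERERERERERERERERERERERERERERERERERERERERERERERERERERERERERERERERERERERERERERERERERERERERERERERERERERERERERERERERERERERERERERERERERERERERERERERERERERERERERERERERERERERERERERERERERERERERERERERERERERERERERERERERERERERERERERERERERERERERERERERERERERERERERERERERERERERERERERERERERERERERERERERERERERERERERERERERERERERERERERERERERERERERERERERERERERERERERERERERERERERERERERERERERERERERERERERERERERERERERERERERERERERERERERERERERERERERERERERERERERERERERERERERERERERERERERERERERERERERERERERERERERERERERERERERERERERERERERERERERERERERERERERERERERERERERERERERERERERERERERERERERERERERERERERERERERERERERERERERERERERERERERERERERERERERERERERERERERERERERERERERERERERERERERERERERERERERERERERERERERERERERERERERERERERERERERERERERERERERERERERERERERERERERERERERERERERERERERERERERERERERERERERERERERERERERERERERERERERERERERERERERERERERERERERERERERERERERERERERERERERERERERERERERERERERERERERERERERERERERERERERERERERERERERERERERERERERERERERERERERERERERERERERERERERERERERERERERERERERERERERERERERERERERERERERERERERERERERERERERERERERERERERERERERERERERERERERERERERERERERERERERERERERERERERERERERERERERERERERERERERERERERERERERERERERERERERERERERERERERERERERERERERER"/>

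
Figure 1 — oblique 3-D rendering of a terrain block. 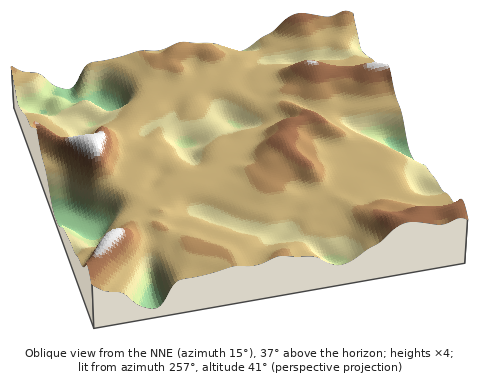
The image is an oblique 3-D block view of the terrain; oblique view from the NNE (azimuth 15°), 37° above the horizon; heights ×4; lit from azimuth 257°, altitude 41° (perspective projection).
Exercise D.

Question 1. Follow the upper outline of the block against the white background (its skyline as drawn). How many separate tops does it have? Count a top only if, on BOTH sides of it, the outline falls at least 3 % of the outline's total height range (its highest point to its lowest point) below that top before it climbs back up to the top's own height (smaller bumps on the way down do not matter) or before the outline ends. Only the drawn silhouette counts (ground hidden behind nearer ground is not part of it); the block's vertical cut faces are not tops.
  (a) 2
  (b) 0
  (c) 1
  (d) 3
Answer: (a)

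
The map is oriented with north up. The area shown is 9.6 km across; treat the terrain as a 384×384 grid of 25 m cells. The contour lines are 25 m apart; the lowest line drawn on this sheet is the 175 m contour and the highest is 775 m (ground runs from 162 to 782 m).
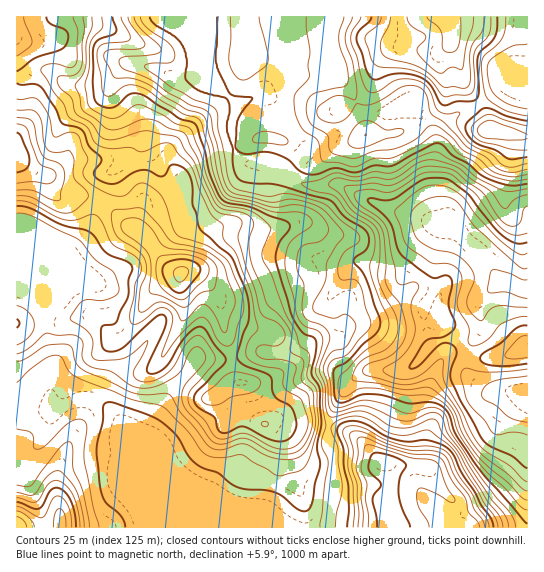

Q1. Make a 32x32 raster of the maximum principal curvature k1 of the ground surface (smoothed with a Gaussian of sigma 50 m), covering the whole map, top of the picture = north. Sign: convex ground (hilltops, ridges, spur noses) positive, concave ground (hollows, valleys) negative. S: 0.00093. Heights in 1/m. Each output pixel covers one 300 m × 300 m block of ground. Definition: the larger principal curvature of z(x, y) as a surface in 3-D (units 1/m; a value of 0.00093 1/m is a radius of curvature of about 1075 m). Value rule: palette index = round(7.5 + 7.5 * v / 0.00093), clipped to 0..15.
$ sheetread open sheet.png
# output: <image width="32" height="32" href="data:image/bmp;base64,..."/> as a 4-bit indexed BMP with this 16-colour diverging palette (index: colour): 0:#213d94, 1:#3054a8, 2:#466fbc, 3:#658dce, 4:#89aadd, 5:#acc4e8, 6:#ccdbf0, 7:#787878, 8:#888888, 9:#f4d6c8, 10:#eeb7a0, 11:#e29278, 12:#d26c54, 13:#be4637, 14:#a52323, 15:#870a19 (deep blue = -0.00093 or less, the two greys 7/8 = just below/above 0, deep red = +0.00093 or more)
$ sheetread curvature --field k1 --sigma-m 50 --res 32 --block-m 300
<image width="32" height="32" href="data:image/bmp;base64,Qk12AgAAAAAAAHYAAAAoAAAAIAAAACAAAAABAAQAAAAAAAACAAATCwAAEwsAABAAAAAAAAAAlD0hAKhUMAC8b0YAzo1lAN2qiQDoxKwA8NvMAHh4eACIiIgAyNb0AKC37gB4kuIAVGzSADdGvgAjI6UAGQqHAPztmZh4iIiHiKeJypmJ7cu5/YeIiIeIh3m4iumHjeeIePuHeIiIeJiap2vJh8+pl2jZh3iIiHqpmaidu6z7mId4u3eIeImoeazIjP/+7IeImI2HeHd46nzex8/Wetplioh6uHd3eN7tq/78hnz5iJiHiJh4iL24iZvojZmL+niHh4iIipm92qqa+kuqq7h3d4d5mb36l7zezLmJh1rWiYiXaduY74adhq33t4mI+s/9qYeN2I+FzmfK7Nqal5qInbrKq617+Nys6qusyqq7qJuoirmftfjLx8dXmqmHyHmZiHiXa/v3vLi5iJuoqLlomIiId4nM67yJmKmchpqsqHqIeIh0zu/beIeJeqmYmoiMh3eJmfqZioiGepvId3mHjHeJmM/HaJmKyqzu2Xd4iMxnvIrbiXvf/t3rmal2d4n5jNvNiZmep5eMrKV6d3Z6x7vKl3qZ7XR4mJiZfIZnmam92oiJmet2iHvsvJuHh5vb2Iy7uZyribmqbMuaqZuputeOp4qr2nerqXqe7NuK//+7mqmJqq6omZi7qYibrM/Ji5p2i7l4qIiJu9qYd/e8Z3t6l6ymh3mXmJibx2T793eIjsmJiIeKqYeXasqt6/Z3ma+leb2YipiImHm8zL21eKqtqd/aiHqYh5i9uYedu6mXm6vIV4d6l3iXioqaq5qI"/>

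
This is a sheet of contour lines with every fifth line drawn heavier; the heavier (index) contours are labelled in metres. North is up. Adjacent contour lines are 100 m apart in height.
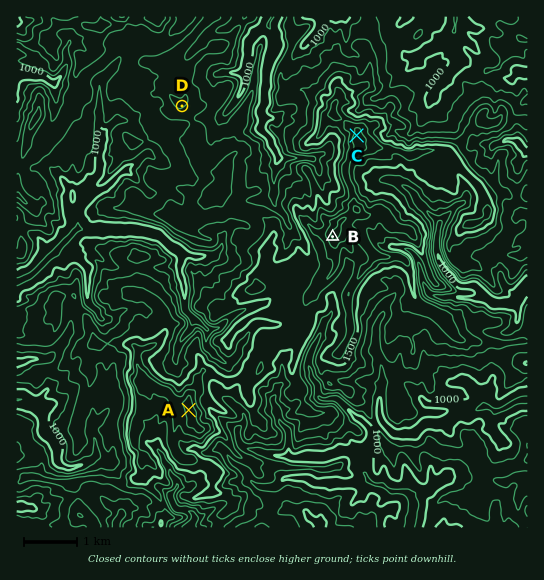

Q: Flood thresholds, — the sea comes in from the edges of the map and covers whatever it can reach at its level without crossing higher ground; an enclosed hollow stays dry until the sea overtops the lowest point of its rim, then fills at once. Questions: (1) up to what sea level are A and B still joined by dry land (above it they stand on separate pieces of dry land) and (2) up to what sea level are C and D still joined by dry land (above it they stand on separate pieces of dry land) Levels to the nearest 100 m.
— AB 1500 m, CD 1300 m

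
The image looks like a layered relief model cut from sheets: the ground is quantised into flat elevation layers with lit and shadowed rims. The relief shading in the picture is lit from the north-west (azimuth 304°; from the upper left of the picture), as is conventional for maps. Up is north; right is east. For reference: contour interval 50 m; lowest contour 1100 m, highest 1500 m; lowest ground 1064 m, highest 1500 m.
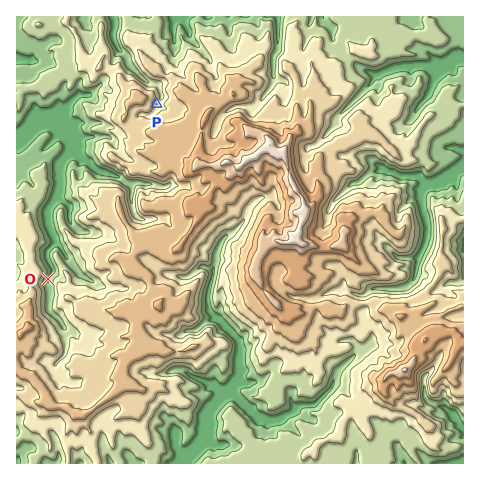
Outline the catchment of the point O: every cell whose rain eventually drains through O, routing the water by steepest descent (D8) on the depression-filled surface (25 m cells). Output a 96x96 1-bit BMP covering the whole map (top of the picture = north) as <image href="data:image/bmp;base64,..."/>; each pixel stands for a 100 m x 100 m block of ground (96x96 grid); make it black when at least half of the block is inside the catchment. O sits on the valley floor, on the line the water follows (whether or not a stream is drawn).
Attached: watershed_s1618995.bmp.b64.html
<image width="96" height="96" href="data:image/bmp;base64,Qk2+BAAAAAAAAD4AAAAoAAAAYAAAAGAAAAABAAEAAAAAAIAEAAATCwAAEwsAAAIAAAAAAAAA////AAAAAAAAAAAAAAAAAAAAAAAAAAAAAAAAAAAAAAAAAAAAAAAAAAAAAAAAAAAAAAAAAAAAAAAAAAAAAAAAAAAAAAAAAAAAAAAAAAAAAAAAAAAAAAAAAAAAAAAAAAAAAAAAAAAAAAAAAAAAAAAAAAAAAAAAAAAAAAAAAAAAAAAABAAAAAAAAAAAAAAAHwAAAAAAAAAAAAAA/4AAAAAAAAAAAAAB/+AAAAAAAAAAAAAB//AAAAAAAAAAAAAD//gAAAAAAAAAAAAH//4AAAAAAAAAAAAP//4AAAAAAAAAAAAf//4AAAAAAAAAAAB///wAAAAAAAAAAAB///wAAAAAAAAAAAD///4AAAAAAAAAAAD///8AAAAAAAAAAAD///+AAAAAAAAAAAD////gAAAAAAAAAAD////wAAAAAAAAAAD////wAAAAAAAAAAD////gAAAAAAAAAAB////AAAAAAAAAAAAf///AAAAAAAAAAAA////AAAAAAAAAAAAf///AAAAAAAAAAAAf///AAAAAAAAAAAAf/AAAAAAAAAAAAAAf+AAAAAAAAAAAAAAf4AAAAAAAAAAAAAAfwAAAAAAAAAAAAAAfwAAAAAAAAAAAAAAfgAAAAAAAAAAAAAAfAAAAAAAAAAAAAAAYAAAAAAAAAAAAAAAAAAAAAAAAAAAAAAAAAAAAAAAAAAAAAAAAAAAAAAAAAAAAAAAAAAAAAAAAAAAAAAAAAAAAAAAAAAAAAAAAAAAAAAAAAAAAAAAAAAAAAAAAAAAAAAAAAAAAAAAAAAAAAAAAAAAAAAAAAAAAAAAAAAAAAAAAAAAAAAAAAAAAAAAAAAAAAAAAAAAAAAAAAAAAAAAAAAAAAAAAAAAAAAAAAAAAAAAAAAAAAAAAAAAAAAAAAAAAAAAAAAAAAAAAAAAAAAAAAAAAAAAAAAAAAAAAAAAAAAAAAAAAAAAAAAAAAAAAAAAAAAAAAAAAAAAAAAAAAAAAAAAAAAAAAAAAAAAAAAAAAAAAAAAAAAAAAAAAAAAAAAAAAAAAAAAAAAAAAAAAAAAAAAAAAAAAAAAAAAAAAAAAAAAAAAAAAAAAAAAAAAAAAAAAAAAAAAAAAAAAAAAAAAAAAAAAAAAAAAAAAAAAAAAAAAAAAAAAAAAAAAAAAAAAAAAAAAAAAAAAAAAAAAAAAAAAAAAAAAAAAAAAAAAAAAAAAAAAAAAAAAAAAAAAAAAAAAAAAAAAAAAAAAAAAAAAAAAAAAAAAAAAAAAAAAAAAAAAAAAAAAAAAAAAAAAAAAAAAAAAAAAAAAAAAAAAAAAAAAAAAAAAAAAAAAAAAAAAAAAAAAAAAAAAAAAAAAAAAAAAAAAAAAAAAAAAAAAAAAAAAAAAAAAAAAAAAAAAAAAAAAAAAAAAAAAAAAAAAAAAAAAAAAAAAAAAAAAAAAAAAAAAAAAAAAAAAAAAAAAAAAAAAAAAAAAAAAAAAAAAAAAAAAAAAAAAAAAAAAAAAAAAAAAAAAAAAAAAAAAAAAAAAAAAAAAAAAAAAAAAAAAAAAAAAAAAAAAAAAA="/>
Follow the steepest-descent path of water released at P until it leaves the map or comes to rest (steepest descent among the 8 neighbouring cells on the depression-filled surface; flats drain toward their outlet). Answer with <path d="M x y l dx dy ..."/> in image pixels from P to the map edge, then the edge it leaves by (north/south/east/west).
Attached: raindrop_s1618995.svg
<path d="M157 104l1 0 3-5 0-5-1-2-1-7-2-2-7 0-6-3-15-16-3-8-9-9-4-8 0-10 2-1 0-9-2-2"/>
exit: north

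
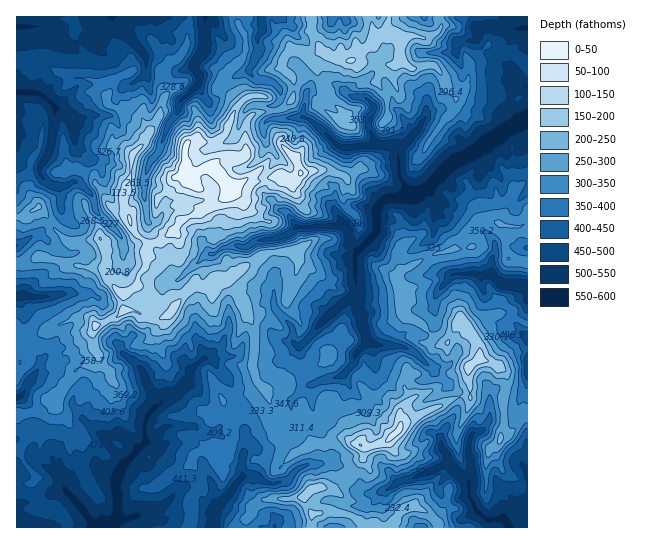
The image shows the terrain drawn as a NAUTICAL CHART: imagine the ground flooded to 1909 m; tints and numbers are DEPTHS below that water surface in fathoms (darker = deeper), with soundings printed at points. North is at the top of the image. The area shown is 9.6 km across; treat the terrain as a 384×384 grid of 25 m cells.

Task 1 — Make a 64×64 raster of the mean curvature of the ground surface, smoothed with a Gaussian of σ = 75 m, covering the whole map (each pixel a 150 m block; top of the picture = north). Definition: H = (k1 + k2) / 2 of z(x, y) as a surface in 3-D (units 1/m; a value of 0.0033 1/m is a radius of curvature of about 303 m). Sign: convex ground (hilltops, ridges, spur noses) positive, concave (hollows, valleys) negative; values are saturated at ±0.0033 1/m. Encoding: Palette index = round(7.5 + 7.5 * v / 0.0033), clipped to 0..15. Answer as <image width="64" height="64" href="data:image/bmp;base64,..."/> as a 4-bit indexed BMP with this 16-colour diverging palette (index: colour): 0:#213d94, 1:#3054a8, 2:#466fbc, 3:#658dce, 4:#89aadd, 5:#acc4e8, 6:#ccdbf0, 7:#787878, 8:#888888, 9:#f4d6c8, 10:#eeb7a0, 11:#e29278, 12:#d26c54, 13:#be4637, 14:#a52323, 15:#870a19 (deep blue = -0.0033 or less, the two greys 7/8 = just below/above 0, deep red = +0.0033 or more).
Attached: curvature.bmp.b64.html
<image width="64" height="64" href="data:image/bmp;base64,Qk12CAAAAAAAAHYAAAAoAAAAQAAAAEAAAAABAAQAAAAAAAAIAAATCwAAEwsAABAAAAAAAAAAlD0hAKhUMAC8b0YAzo1lAN2qiQDoxKwA8NvMAHh4eACIiIgAyNb0AKC37gB4kuIAVGzSADdGvgAjI6UAGQqHAGRVV7p2d3eamHibuBbMuYkodslDRb787nM1/YW6VXSHiIiKt1dnZlRWd2q3FonLhiNFzrrMyJd8hI25VTIlRbh5mryESJlXhlRZi7cjd6yFZ0a5qoZTVWv/63m9cJpWmGaIeFNq2Uaod1N7mGI3m9//3rQiaHdWWKzHV4QU63d4eZZERpzGRry7g0ibaRO5qph7/Ku2REAIuaw55wf6ZoqrupVXu4VXq6zHVJoskIcwACfN2ohnmEAle4j4Beg4umjLdFfJVlVpeLuXlk3FARm2CKeHenjbZSAAmWEk1Xy3a4VUiZVYVWdWiKukjLZKev1AI1ZWiaQpmGIECFXnqVWoR2WphHt0WJd2e5Wbty2ojMczVFaMUYu6rMM/FNuUNqaIVqiXqWlVlWiKmJmoF1ZovLmWRXyFjKy4YI8Gz5VXmHhmmaqFylVGZWaJqIpEV3h4q6d8/8/pVHxA3gne+HR5iHZ7uDRSiFWKvJRVi0eIqWaHebusVv+WJCLtAFf+ooV4d5uDR1fFalREJXWZRoinWJZnh3lVjuhScX9BBsq0x2eIpieJa6U5upl5pplneadZlVaHdkdr7KeEHqZhqZr7iauUWYp7dTWsqruYmGd5p1qFh3eFV3u3v8km52G5WWWKu0WGiqpnY0d4p3qYd3qWW3a7d4V1asg275T7UtpHBbvMZKZ5yZplQkh0jJeHmoZnd7uFWHemfMc3p+tSy1ahiIqkZ3ncqCh2E0a8ZHi6mZU1mpSLZmWXirQW2TJrdeA3eMg2e8h0G6xhaecliqeIiGMRJMpmZ7ZFZEjmFYuS2BZ1nHh8yYA4vJJdw1eMhniJuocwq2V3zbUXmvYn7ZHsVaZnmriKIWfKVCdWup12Z4eavLQsZ5nbQDU6/b37kslkeWVq+kAneMU5oCVSXZeHdImrtgt5qqMIekNt14qFh3dWZ36nI9yZhmqEZJk8l5lAe7qpQkIQAYzNgUu2WJqJmGZ4fFEFWKl6dkaVXUyVVSUIuq3BJmZ7uZ2ljpZUVZebp2ivlEkVWql2OLcai4R7TmCJu4B7qXZnVqjrZldklom8hm/7lkqJyogouwe8dsY+oQjcUJypqbk2vthVaHyXh4iZrWr8jcrehTjKBtuaUquoEJ1BZ4rKhzavlnmqlpqpmIiZMW+oVX+0WMgY2XcbtnZiGjaHerd1OK2FabuzNCElZmUCalV2WudHxyq4dT62Z5dDJoh6uJYpmpc42oMiVSATMzXfuYdonIjJaXd1Osh4edkld3q5lwS6qDyHdIaMqGaEjMatdWRKyJuoZmU4yXeLphZ3jKisgIq3egABh1aphoatZWtmdiW4q7uYhUe6eaq2FXm8dEZyABAQWGe6hWrNudtlWrZ3kjiYm9t2RYqqmHYXzaqrl2VWRmKsrLzNy5l1i2NZ2He5MjfKvdl3i4d3VSnXanrcqZmKkK/tWctkRDOMcWvWVaqRAXU37u7uhTN2NXSNg2re27yxbWQEljfLiO1wabmGuWS2EAAUaJ79naNiNYzZImm6rMJpRIMUfKh6+xG8aN7IM5yHpRAAKZ3vwbciarzVOYmYY5l5mVXKUijiCPcVjrVGZ5mXi9oAAAEQ3UKLlqlHaKhpy8y8iKU1bEB99gNI+pl0eZm++geomAX7M3ukiTRni7y5fI7tcVjFCb3oDDZ4zZZYq7cQTP7DPuYkvpR6RneJiIdKSP2CevF+jIUPVnZXu6i6dRV9pzCKNENlVFpEaJmHeUo5upSeoJiPgS6WVWZZurhAWM1kVJvaQzRmZlqZmXdplHuGEDYGxY/CKIibyUfLqEeZ2WZ0frNGeFVVaVamW3jIi3BYQF9zjcIKvbyGarnMmc3sdlWfhZzGSXVVfNNbWKxpNP/su1WH9gi63HibcSrGy2/e3dvM7JJdpkVXt0aKiVtwibtjREb3BZasablnUYkxbFiqdr/acF7XRFVndsiIWtE5lERkavgwVZxFis36GAb+U2dkm7uRXPt0RVVmlndYyAyxaryr36IHv2VFZsxQf4zIcwAAETFIz5dmVmVplWarDKGZeods9gjP+5pC2ULuOMlQaIkEVTGPyXV1VmeXV6wMkoZ7c2j7BrnZKMK4BeyXpQa9+g26kBn5RLVFZmeJnStyVopHZ75AlcgI9pkAZXZAWu7lL/xnBb2Gt5hmZ3isRjRTMkmLbtAV1wbMP7UgAAetq7QJ9jxAfMmqt3dmi9kzeJebqotY9wv1BY8xV57Fbsq77QPDnGBmynd3ZXaYdDZpmL1oi1X1BcMkevvPR/gbm4QQBrnJYpish4mYu0Mke3WqrGN6Nv2QFMqHve1B1wbJEFVsjKVTi6qneIiIaGdot2icoQY5qv0EvWeVIQTJNqU2ictqRGNulrhndlNpl5nNuXnNtAmlbBJ8lEFWi8hZdniVZ3lJc46VuGd2SHmqqod3ZWn5G7hCC8m7Ub7rdXhmespXq7/u+4O5d3RamZmHZndkV8YZrNcGiJzSR6tmiJvN2VZ71lq4U9qGZ5qIiHdmh2d5oTmI3FBZh9cFi6qb2aepdUmiABMW2IiqpoeIdmeGaKk0vWSPkGtF1xmL10umpri3WMWNlyBTrZeWd3dliXZqlFrZVZ6Ap0fnB4tji3Z1pcqb7e/YN3KKh3dVVVaKl2hmmpZ4noF0jMgFmCXaQ4RWuLmIdc7NYCI0RZmZqqp2d2ZlRFNbgUaduiqDV/6Dkmq0x0VUzWZ3iKmp"/>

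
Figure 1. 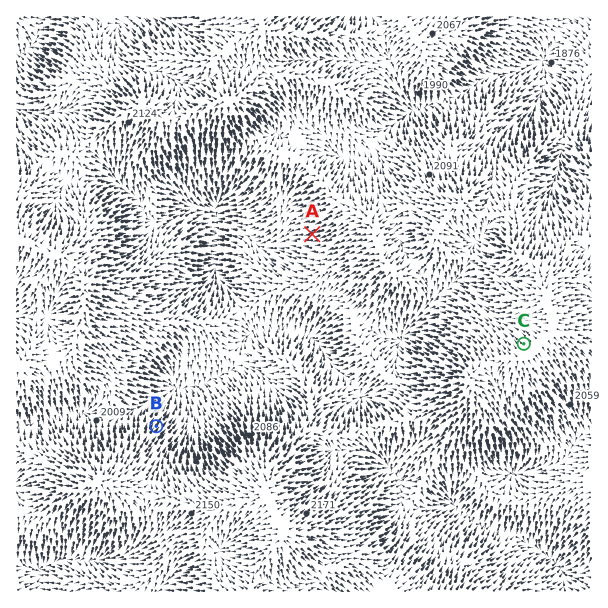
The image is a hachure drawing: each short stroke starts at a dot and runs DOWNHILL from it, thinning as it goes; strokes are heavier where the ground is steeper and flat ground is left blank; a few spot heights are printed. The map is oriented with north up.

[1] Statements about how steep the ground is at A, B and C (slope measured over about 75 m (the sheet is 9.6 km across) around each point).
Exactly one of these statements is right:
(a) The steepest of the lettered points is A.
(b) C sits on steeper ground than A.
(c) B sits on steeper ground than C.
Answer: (c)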